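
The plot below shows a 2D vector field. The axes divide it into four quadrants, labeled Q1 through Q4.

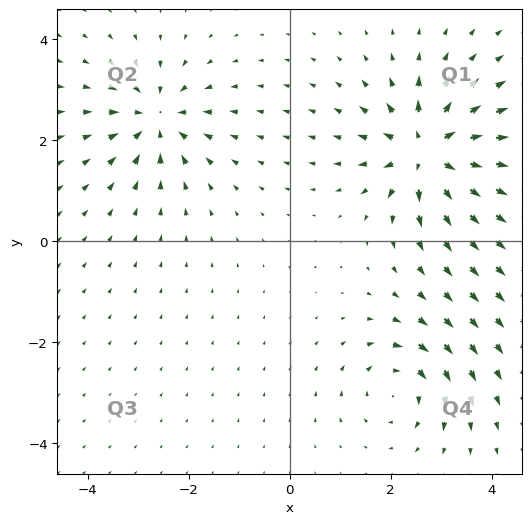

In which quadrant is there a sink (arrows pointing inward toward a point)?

Q2

The sink sits at approximately (-2.6, 2.4), which lies in quadrant Q2. The divergence there is about -5, negative as expected for a sink.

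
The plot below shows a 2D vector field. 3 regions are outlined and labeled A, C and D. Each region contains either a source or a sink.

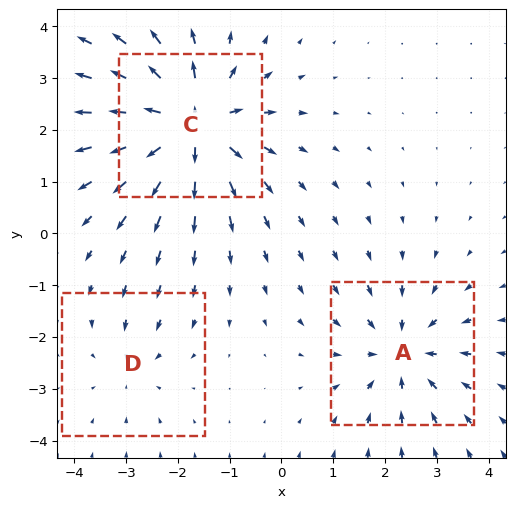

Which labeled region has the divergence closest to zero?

D

Divergence at each region's feature centre — A: about -3, C: about +5, D: about -2. Region D is closest to zero.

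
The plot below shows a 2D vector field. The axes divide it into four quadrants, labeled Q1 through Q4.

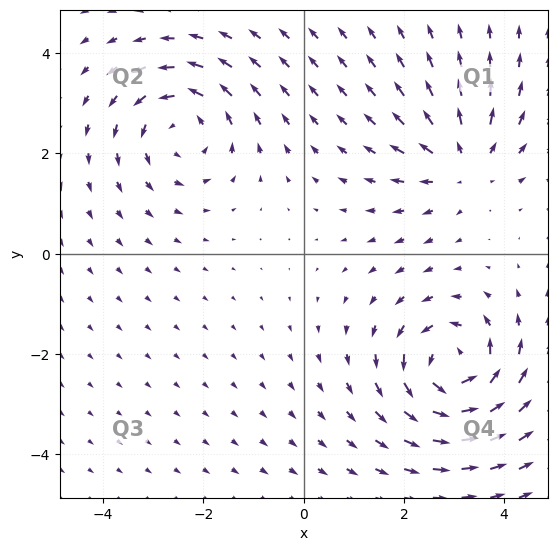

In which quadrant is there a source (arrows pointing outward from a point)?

The source sits at approximately (3.2, 1.8), which lies in quadrant Q1. The divergence there is about +3, positive as expected for a source.

Q1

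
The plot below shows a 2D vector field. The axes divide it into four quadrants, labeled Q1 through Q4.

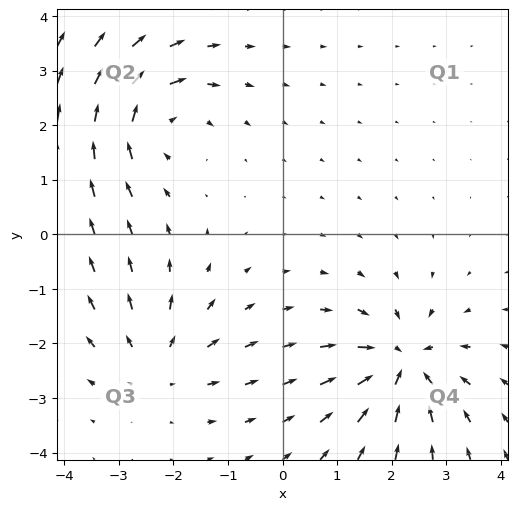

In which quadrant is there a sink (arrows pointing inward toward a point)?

The sink sits at approximately (2.2, -2.4), which lies in quadrant Q4. The divergence there is about -5, negative as expected for a sink.

Q4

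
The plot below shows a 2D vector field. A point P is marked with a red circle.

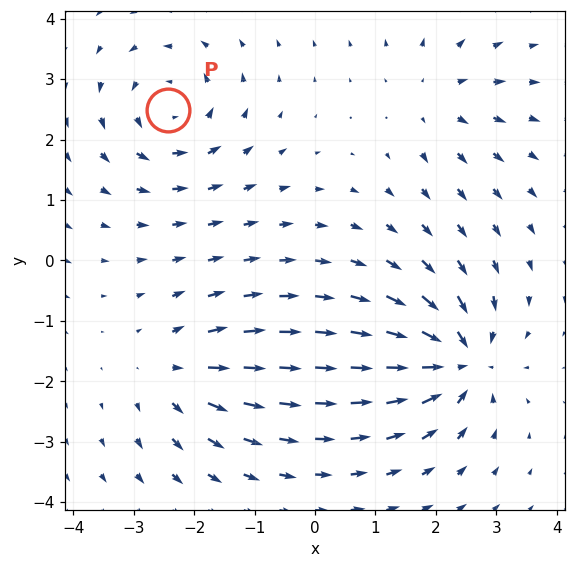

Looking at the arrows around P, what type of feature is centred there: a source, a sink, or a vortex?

At P (-2.4, 2.5) the arrows circulate counterclockwise. Divergence ≈0, curl about +4 — near-zero divergence with nonzero curl is a vortex.

vortex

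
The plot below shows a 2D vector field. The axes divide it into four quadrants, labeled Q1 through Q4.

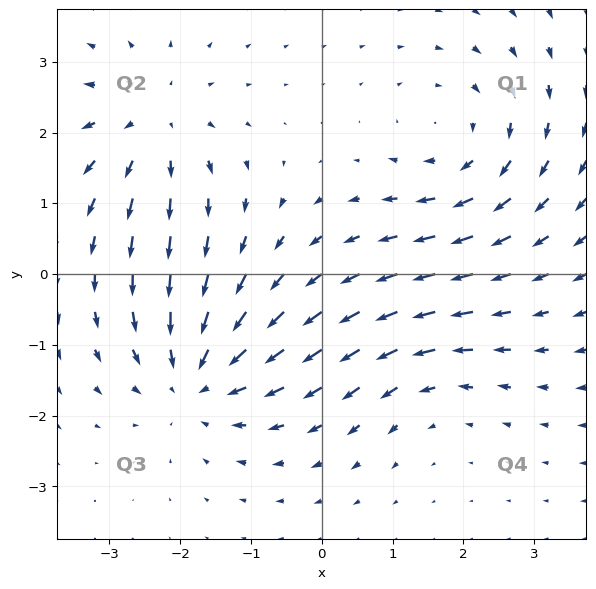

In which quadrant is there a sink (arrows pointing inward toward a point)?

Q3

The sink sits at approximately (-1.8, -1.4), which lies in quadrant Q3. The divergence there is about -4, negative as expected for a sink.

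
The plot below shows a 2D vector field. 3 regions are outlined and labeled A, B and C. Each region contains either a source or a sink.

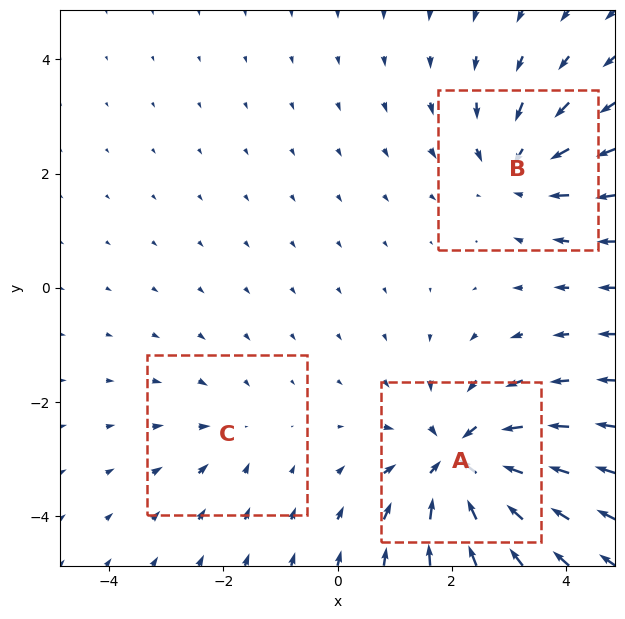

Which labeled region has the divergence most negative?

A

Divergence at each region's feature centre — A: about -6, B: about -4, C: about -2. Region A is most negative.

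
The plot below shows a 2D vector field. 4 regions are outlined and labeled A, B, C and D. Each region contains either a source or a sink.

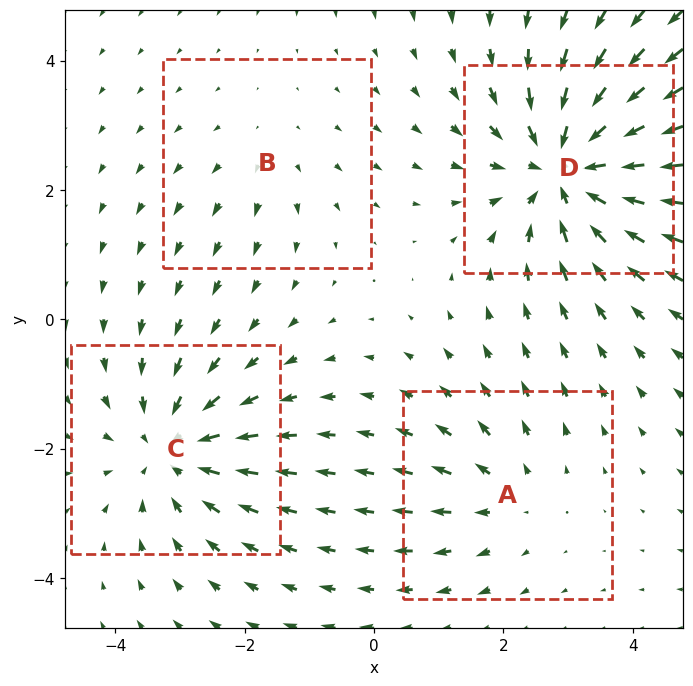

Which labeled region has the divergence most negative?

Divergence at each region's feature centre — A: about +3, B: about +2, C: about -5, D: about -6. Region D is most negative.

D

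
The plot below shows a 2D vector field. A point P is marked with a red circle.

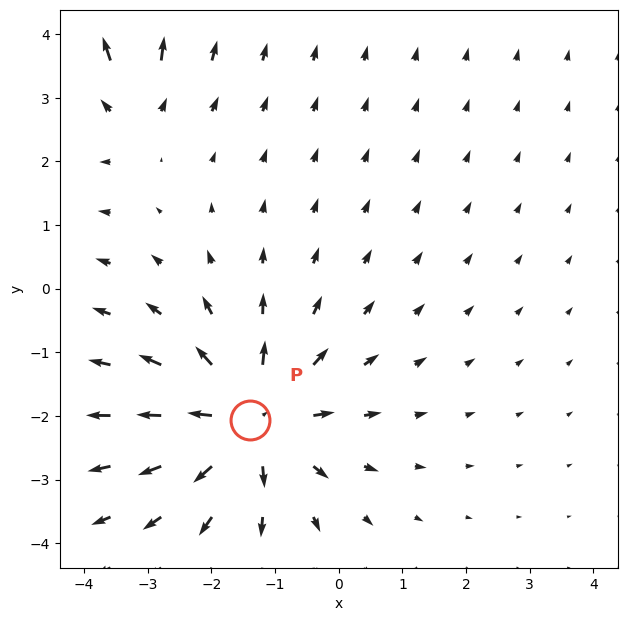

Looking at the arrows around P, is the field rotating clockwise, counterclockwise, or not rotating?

not rotating

Near P at (-1.4, -2.1) the arrows show no circulation. The curl there is ≈0.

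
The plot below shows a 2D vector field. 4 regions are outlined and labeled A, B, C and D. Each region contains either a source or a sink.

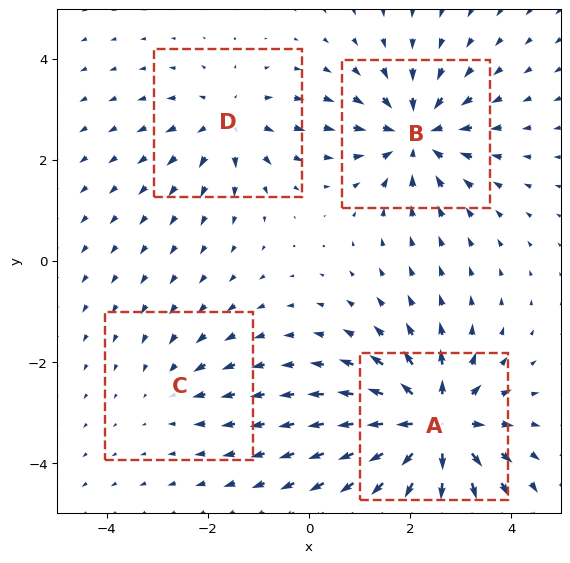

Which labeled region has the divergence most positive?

Divergence at each region's feature centre — A: about +8, B: about -6, C: about -2, D: about +4. Region A is most positive.

A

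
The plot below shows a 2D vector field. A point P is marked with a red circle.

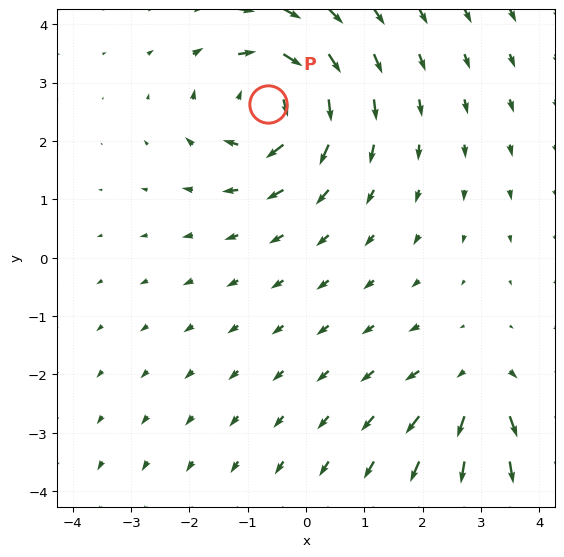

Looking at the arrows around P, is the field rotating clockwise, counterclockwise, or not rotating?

Near P at (-0.6, 2.6) the arrows circulate clockwise. The curl (z-component) there is about -5; negative curl means clockwise rotation.

clockwise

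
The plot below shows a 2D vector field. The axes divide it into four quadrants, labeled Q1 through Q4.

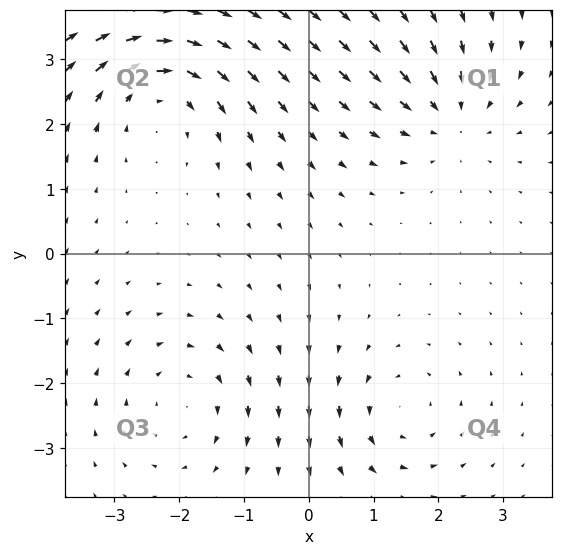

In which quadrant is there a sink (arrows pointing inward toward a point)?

Q1

The sink sits at approximately (2.2, 2.1), which lies in quadrant Q1. The divergence there is about -4, negative as expected for a sink.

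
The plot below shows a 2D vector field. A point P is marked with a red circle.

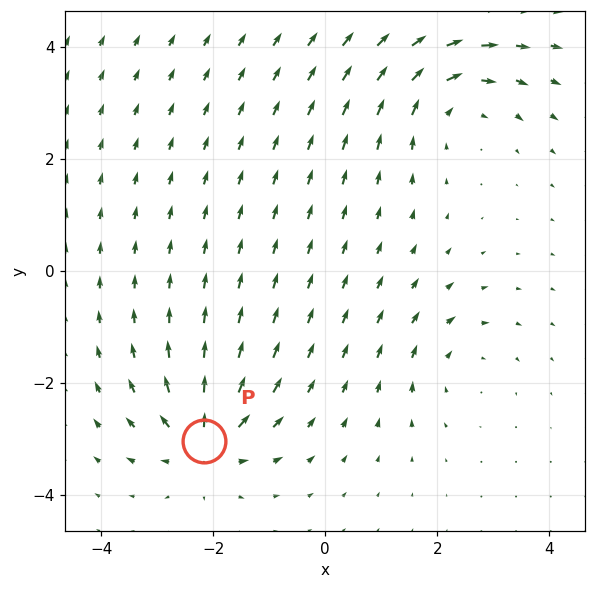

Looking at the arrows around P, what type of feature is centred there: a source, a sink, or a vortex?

source

At P (-2.2, -3.0) the arrows spread outward. Divergence about +6, curl ≈0 — positive divergence with near-zero curl is a source.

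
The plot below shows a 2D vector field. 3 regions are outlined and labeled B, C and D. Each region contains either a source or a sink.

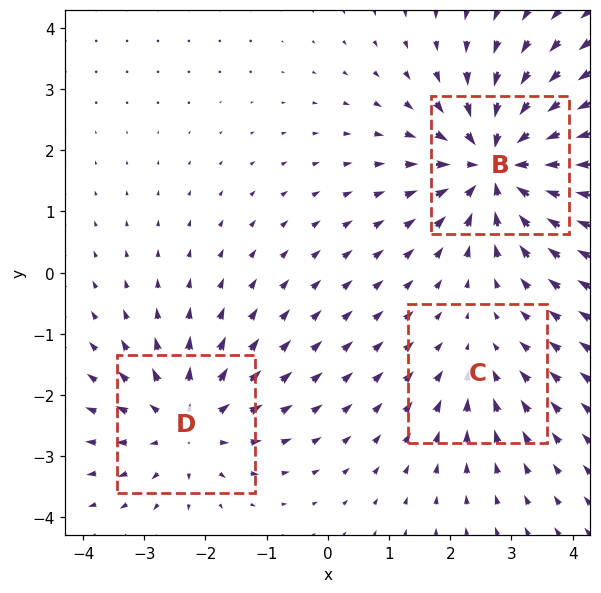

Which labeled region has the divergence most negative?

B

Divergence at each region's feature centre — B: about -5, C: about -2, D: about +3. Region B is most negative.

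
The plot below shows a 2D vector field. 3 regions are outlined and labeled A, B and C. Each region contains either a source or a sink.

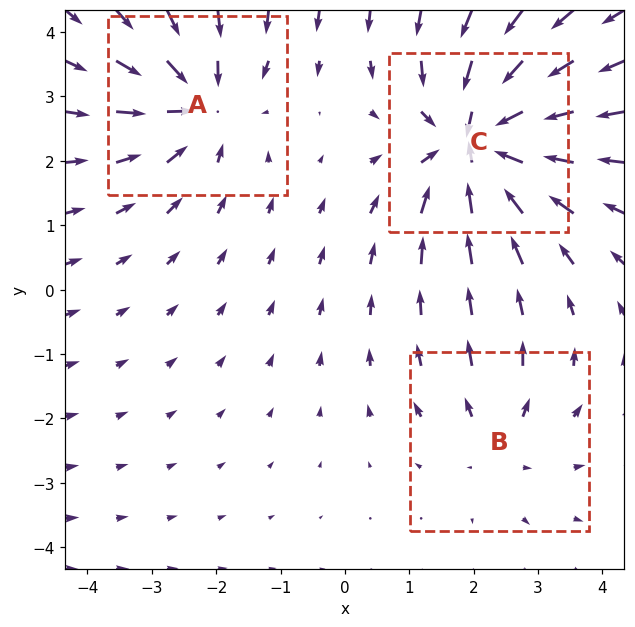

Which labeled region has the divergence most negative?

C

Divergence at each region's feature centre — A: about -4, B: about +2, C: about -5. Region C is most negative.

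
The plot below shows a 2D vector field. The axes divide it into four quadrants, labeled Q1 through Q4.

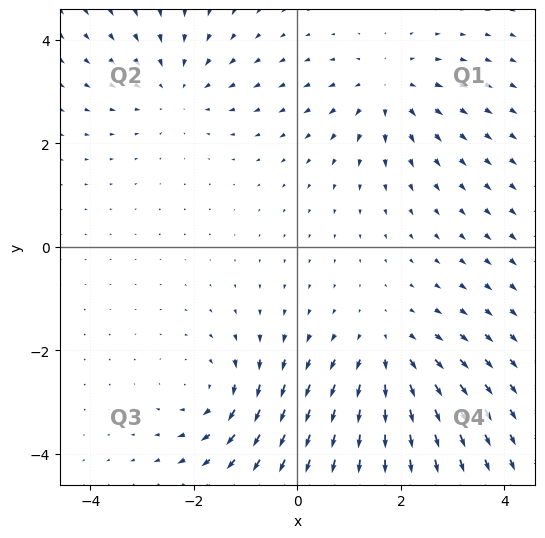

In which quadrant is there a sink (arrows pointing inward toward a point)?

The sink sits at approximately (-2.4, 3.1), which lies in quadrant Q2. The divergence there is about -2, negative as expected for a sink.

Q2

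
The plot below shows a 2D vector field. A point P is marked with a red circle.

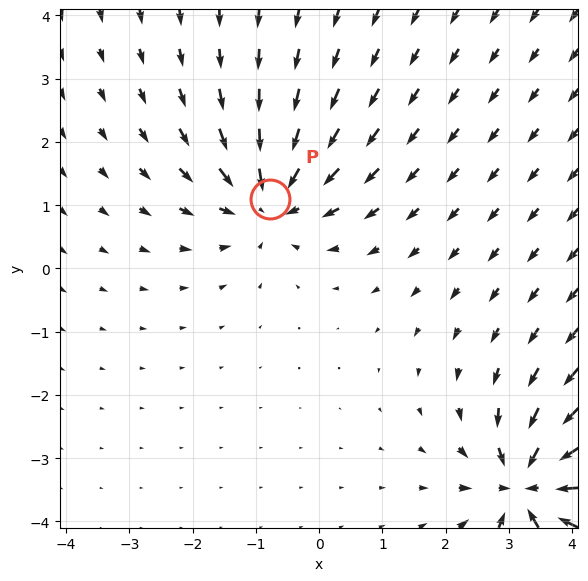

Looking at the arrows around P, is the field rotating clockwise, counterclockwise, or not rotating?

Near P at (-0.8, 1.1) the arrows show no circulation. The curl there is ≈0.

not rotating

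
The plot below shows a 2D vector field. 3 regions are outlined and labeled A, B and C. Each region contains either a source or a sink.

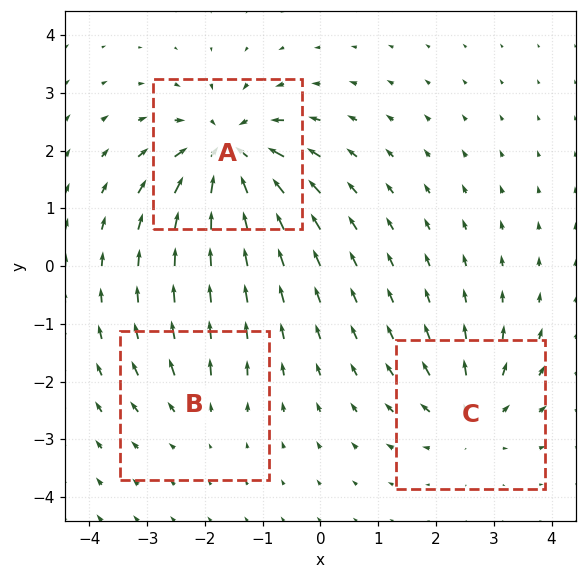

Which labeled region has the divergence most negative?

Divergence at each region's feature centre — A: about -6, B: about +2, C: about +4. Region A is most negative.

A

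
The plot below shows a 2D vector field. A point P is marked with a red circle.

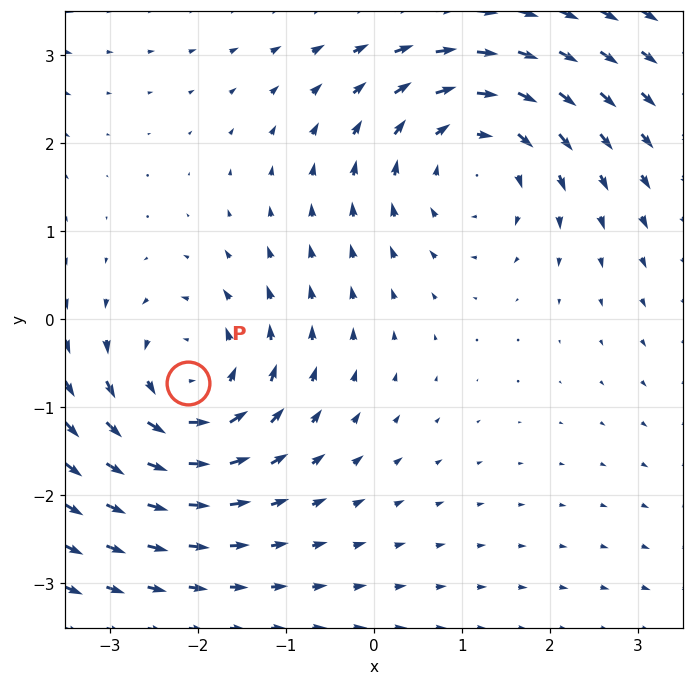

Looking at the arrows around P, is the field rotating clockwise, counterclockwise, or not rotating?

counterclockwise

Near P at (-2.1, -0.7) the arrows circulate counterclockwise. The curl (z-component) there is about +3; positive curl means counterclockwise rotation.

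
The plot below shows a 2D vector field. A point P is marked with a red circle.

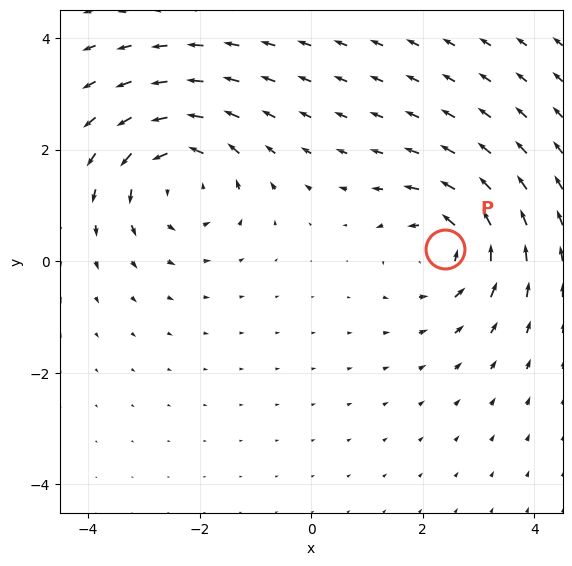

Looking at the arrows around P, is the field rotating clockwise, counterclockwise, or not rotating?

counterclockwise

Near P at (2.4, 0.2) the arrows circulate counterclockwise. The curl (z-component) there is about +5; positive curl means counterclockwise rotation.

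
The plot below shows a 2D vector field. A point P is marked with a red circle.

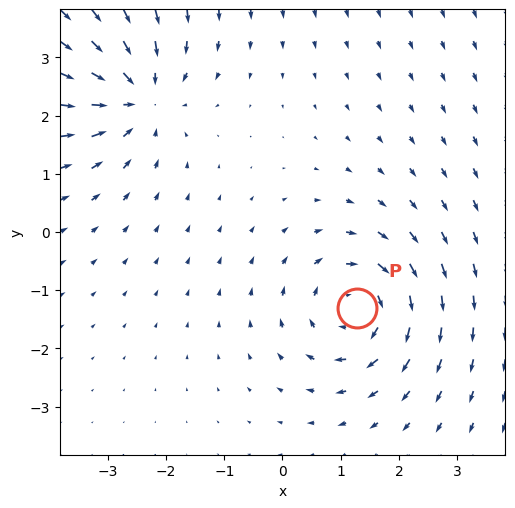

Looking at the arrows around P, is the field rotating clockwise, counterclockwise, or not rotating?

clockwise

Near P at (1.3, -1.3) the arrows circulate clockwise. The curl (z-component) there is about -4; negative curl means clockwise rotation.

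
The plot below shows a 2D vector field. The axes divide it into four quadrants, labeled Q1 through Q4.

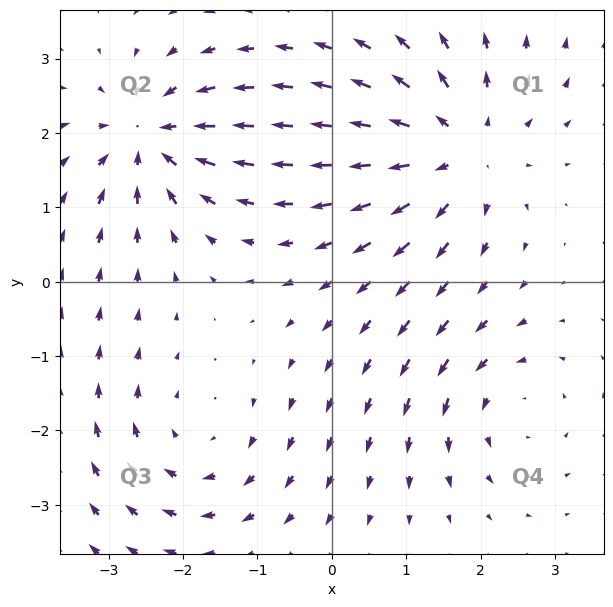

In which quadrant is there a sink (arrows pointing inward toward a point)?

The sink sits at approximately (-2.4, 1.9), which lies in quadrant Q2. The divergence there is about -5, negative as expected for a sink.

Q2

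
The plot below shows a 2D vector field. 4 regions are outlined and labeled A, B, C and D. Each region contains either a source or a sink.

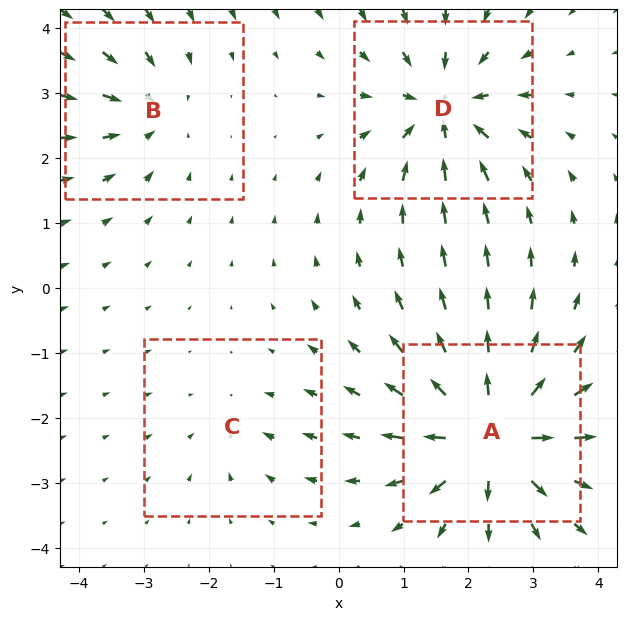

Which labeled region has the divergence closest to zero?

Divergence at each region's feature centre — A: about +9, B: about -4, C: about -2, D: about -6. Region C is closest to zero.

C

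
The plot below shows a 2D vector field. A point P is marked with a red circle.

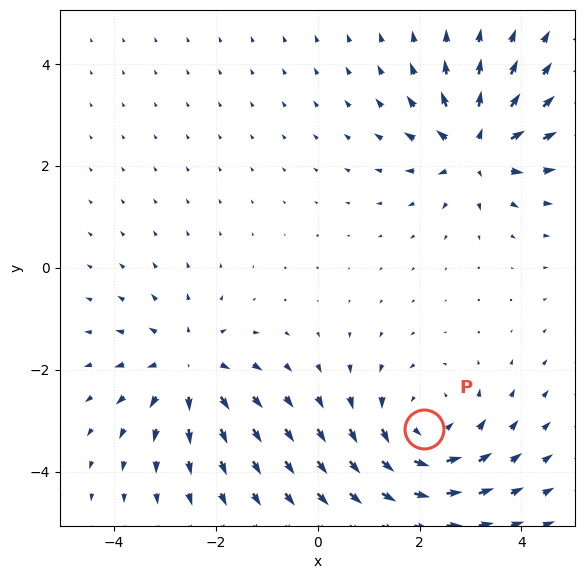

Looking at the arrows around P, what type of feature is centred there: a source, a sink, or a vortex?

vortex

At P (2.1, -3.2) the arrows circulate counterclockwise. Divergence ≈0, curl about +4 — near-zero divergence with nonzero curl is a vortex.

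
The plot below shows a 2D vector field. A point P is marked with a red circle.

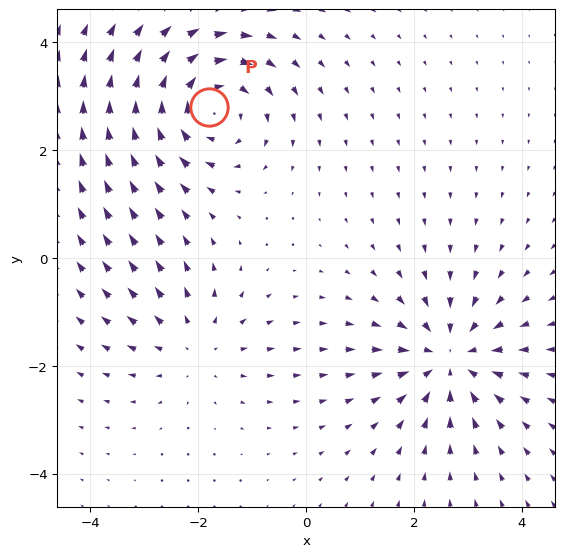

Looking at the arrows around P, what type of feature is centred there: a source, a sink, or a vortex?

At P (-1.8, 2.8) the arrows circulate clockwise. Divergence ≈0, curl about -4 — near-zero divergence with nonzero curl is a vortex.

vortex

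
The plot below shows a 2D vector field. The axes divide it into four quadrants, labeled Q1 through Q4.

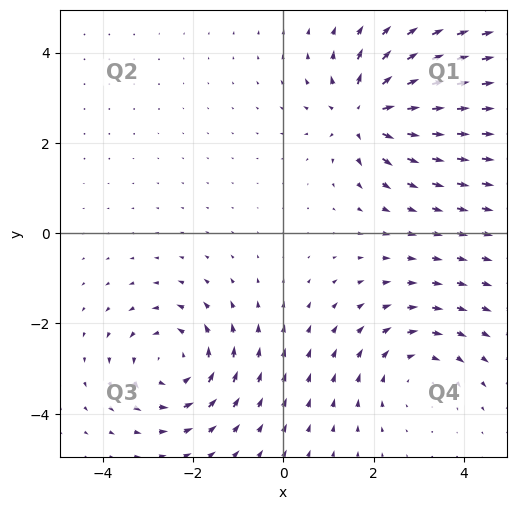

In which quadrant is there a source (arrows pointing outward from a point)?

The source sits at approximately (1.8, 2.7), which lies in quadrant Q1. The divergence there is about +6, positive as expected for a source.

Q1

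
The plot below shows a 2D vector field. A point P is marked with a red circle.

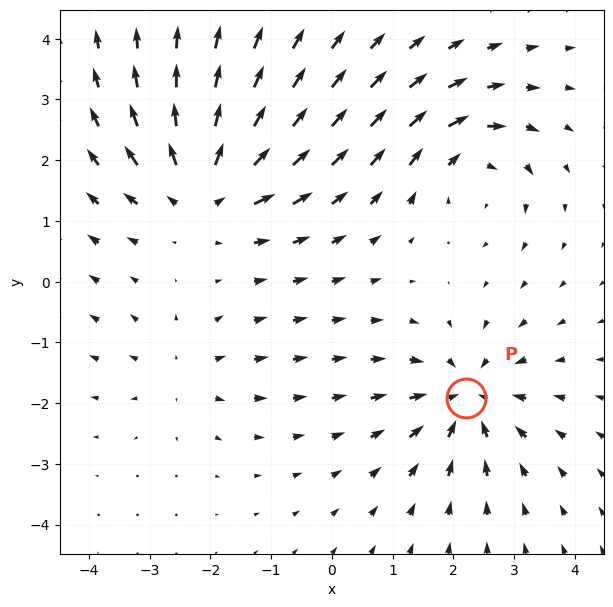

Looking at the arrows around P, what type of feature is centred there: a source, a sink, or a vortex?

At P (2.2, -1.9) the arrows converge inward. Divergence about -5, curl ≈0 — negative divergence with near-zero curl is a sink.

sink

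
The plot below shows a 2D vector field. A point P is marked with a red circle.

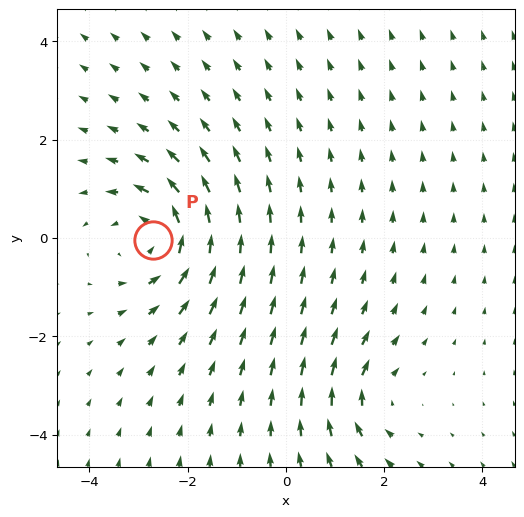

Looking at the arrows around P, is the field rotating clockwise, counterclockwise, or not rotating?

Near P at (-2.7, -0.0) the arrows circulate counterclockwise. The curl (z-component) there is about +4; positive curl means counterclockwise rotation.

counterclockwise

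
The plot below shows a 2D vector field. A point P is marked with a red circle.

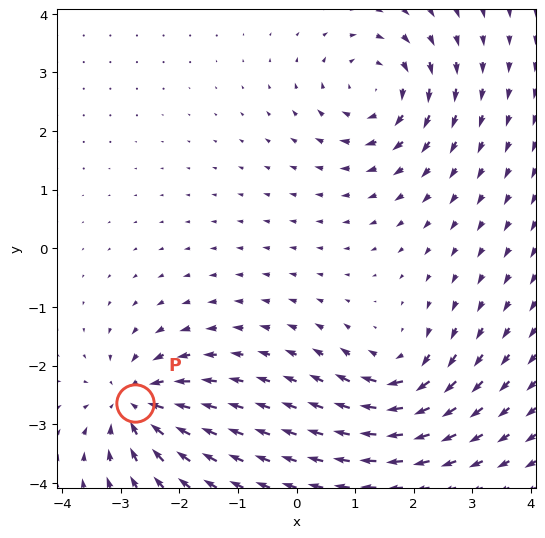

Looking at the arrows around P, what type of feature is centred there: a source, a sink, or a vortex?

sink

At P (-2.8, -2.6) the arrows converge inward. Divergence about -7, curl ≈0 — negative divergence with near-zero curl is a sink.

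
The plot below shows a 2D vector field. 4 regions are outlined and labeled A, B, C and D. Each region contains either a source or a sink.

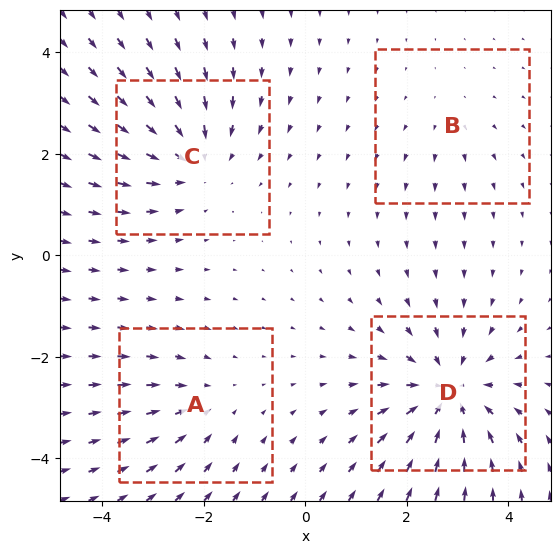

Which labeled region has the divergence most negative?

D

Divergence at each region's feature centre — A: about -3, B: about +2, C: about -5, D: about -6. Region D is most negative.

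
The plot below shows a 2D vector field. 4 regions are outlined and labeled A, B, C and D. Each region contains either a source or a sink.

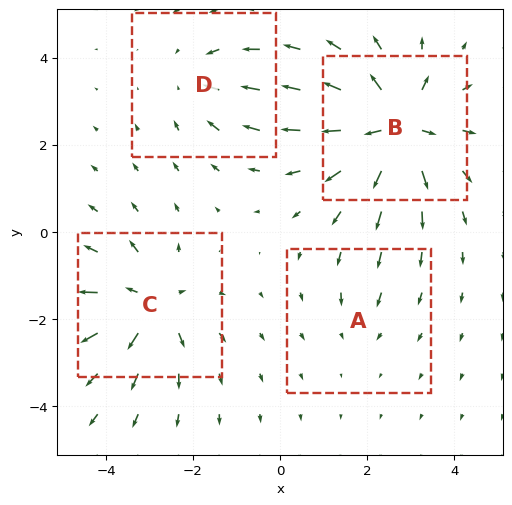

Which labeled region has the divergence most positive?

B

Divergence at each region's feature centre — A: about -2, B: about +8, C: about +6, D: about -3. Region B is most positive.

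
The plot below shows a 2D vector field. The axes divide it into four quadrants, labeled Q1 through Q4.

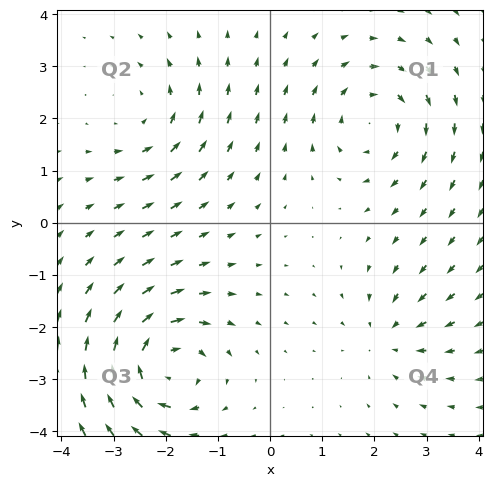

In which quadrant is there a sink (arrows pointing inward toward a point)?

The sink sits at approximately (2.3, -2.2), which lies in quadrant Q4. The divergence there is about -3, negative as expected for a sink.

Q4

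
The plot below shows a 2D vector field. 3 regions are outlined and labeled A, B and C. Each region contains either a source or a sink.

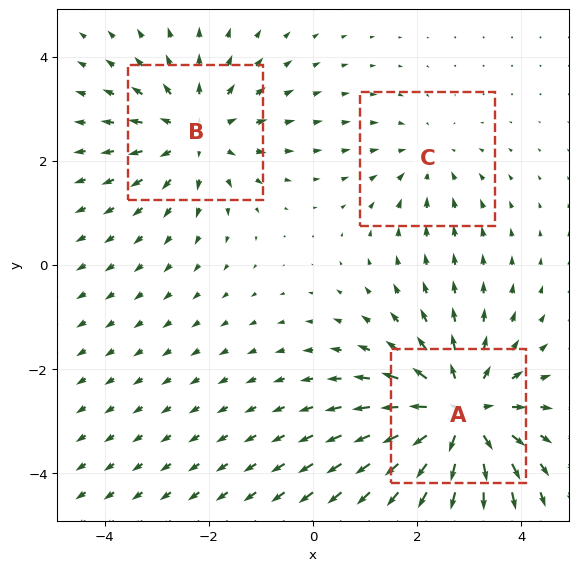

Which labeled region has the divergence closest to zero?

C

Divergence at each region's feature centre — A: about +5, B: about +3, C: about -2. Region C is closest to zero.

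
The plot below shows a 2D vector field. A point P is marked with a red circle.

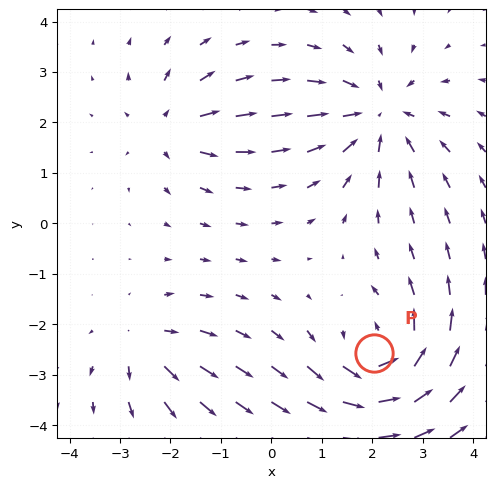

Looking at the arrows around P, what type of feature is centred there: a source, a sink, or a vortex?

At P (2.0, -2.6) the arrows circulate counterclockwise. Divergence ≈0, curl about +5 — near-zero divergence with nonzero curl is a vortex.

vortex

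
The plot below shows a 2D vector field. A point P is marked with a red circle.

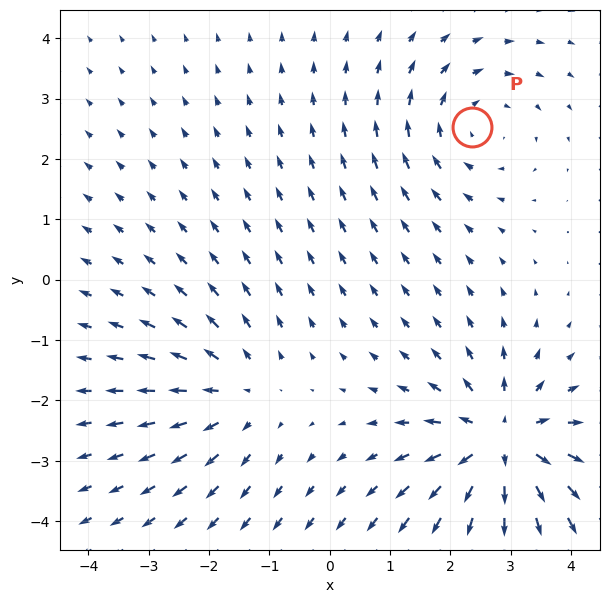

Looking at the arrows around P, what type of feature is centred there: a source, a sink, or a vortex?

At P (2.4, 2.5) the arrows circulate clockwise. Divergence ≈0, curl about -3 — near-zero divergence with nonzero curl is a vortex.

vortex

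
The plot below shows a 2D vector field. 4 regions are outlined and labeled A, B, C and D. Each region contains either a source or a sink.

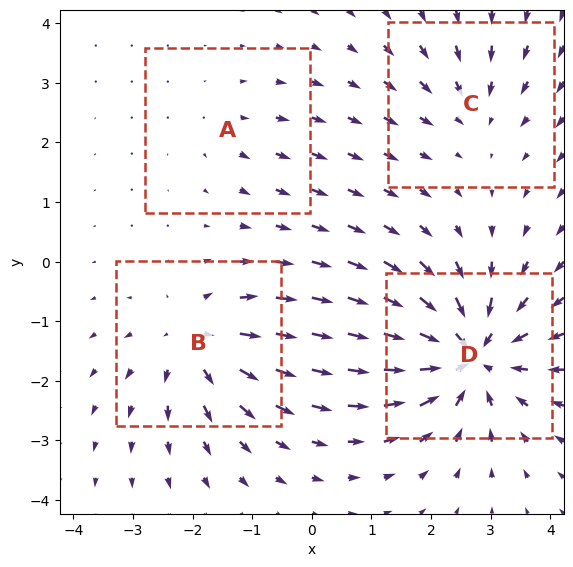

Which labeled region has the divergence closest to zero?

Divergence at each region's feature centre — A: about +2, B: about +5, C: about -3, D: about -8. Region A is closest to zero.

A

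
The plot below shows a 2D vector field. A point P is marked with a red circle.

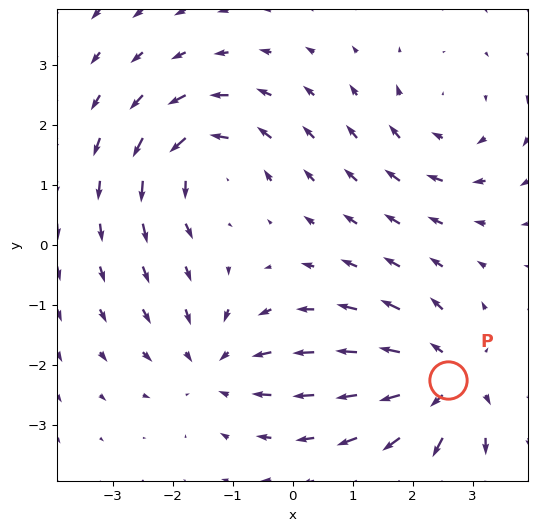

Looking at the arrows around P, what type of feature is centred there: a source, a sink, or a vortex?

source

At P (2.6, -2.2) the arrows spread outward. Divergence about +5, curl ≈0 — positive divergence with near-zero curl is a source.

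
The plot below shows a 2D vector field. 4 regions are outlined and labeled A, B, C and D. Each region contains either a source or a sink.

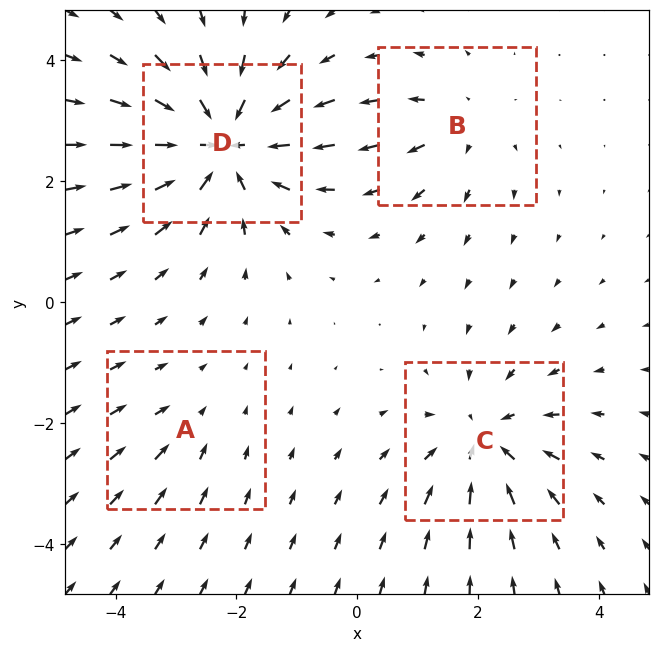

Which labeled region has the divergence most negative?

D

Divergence at each region's feature centre — A: about -2, B: about +3, C: about -5, D: about -7. Region D is most negative.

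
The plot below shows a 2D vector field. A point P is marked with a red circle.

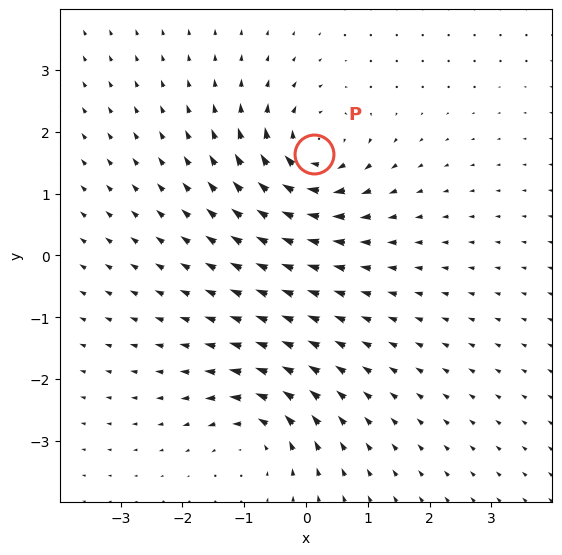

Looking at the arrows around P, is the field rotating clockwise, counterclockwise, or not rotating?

clockwise

Near P at (0.1, 1.6) the arrows circulate clockwise. The curl (z-component) there is about -6; negative curl means clockwise rotation.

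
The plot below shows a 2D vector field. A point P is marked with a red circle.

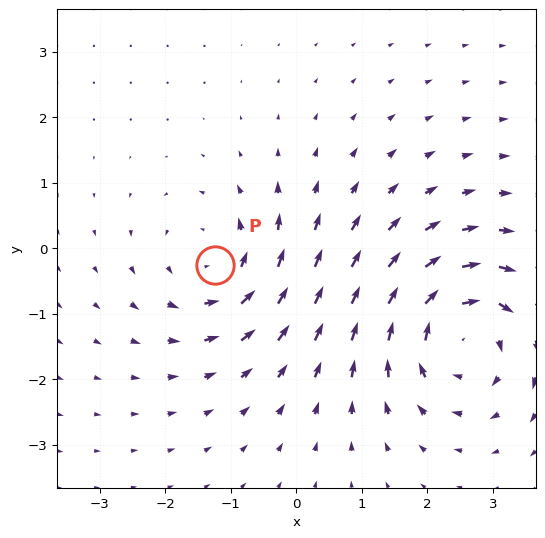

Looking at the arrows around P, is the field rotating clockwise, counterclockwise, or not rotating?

counterclockwise

Near P at (-1.2, -0.3) the arrows circulate counterclockwise. The curl (z-component) there is about +3; positive curl means counterclockwise rotation.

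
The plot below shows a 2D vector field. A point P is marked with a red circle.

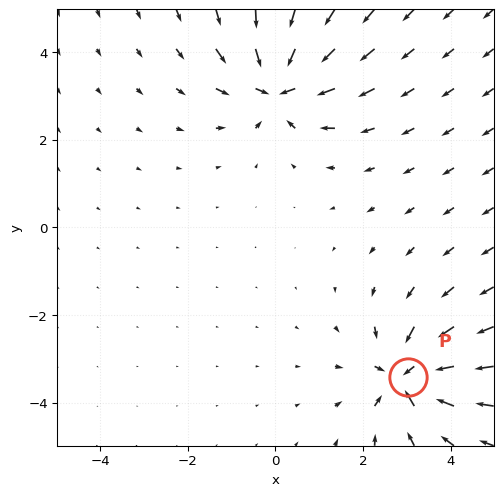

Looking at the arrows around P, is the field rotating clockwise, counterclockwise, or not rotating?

not rotating

Near P at (3.0, -3.4) the arrows show no circulation. The curl there is ≈0.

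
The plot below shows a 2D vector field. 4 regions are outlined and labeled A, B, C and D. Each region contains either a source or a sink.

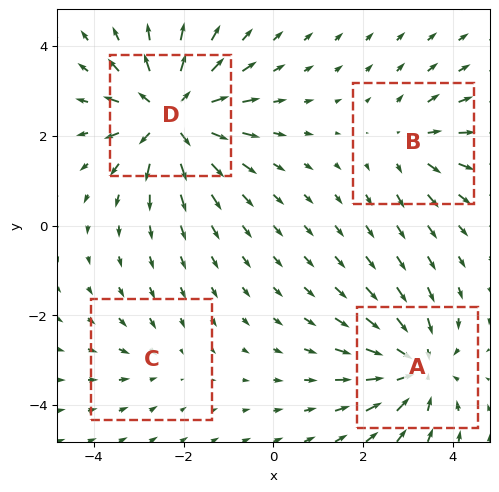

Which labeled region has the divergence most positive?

D

Divergence at each region's feature centre — A: about -5, B: about +3, C: about -2, D: about +7. Region D is most positive.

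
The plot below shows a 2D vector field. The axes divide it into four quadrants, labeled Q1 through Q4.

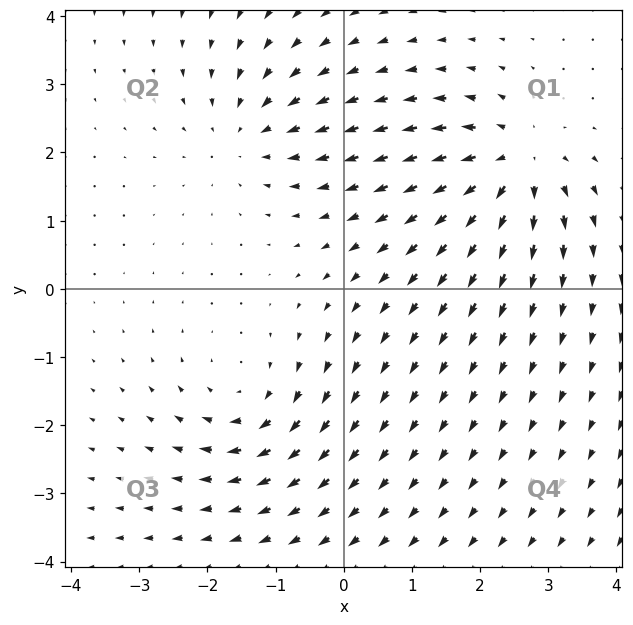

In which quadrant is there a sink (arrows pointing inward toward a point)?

Q2

The sink sits at approximately (-1.4, 2.3), which lies in quadrant Q2. The divergence there is about -3, negative as expected for a sink.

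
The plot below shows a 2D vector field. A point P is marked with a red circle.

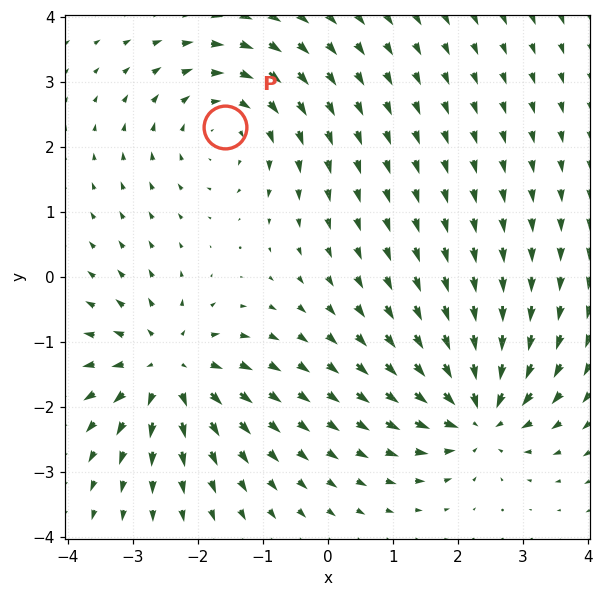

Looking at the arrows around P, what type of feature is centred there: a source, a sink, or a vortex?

At P (-1.6, 2.3) the arrows circulate clockwise. Divergence ≈0, curl about -4 — near-zero divergence with nonzero curl is a vortex.

vortex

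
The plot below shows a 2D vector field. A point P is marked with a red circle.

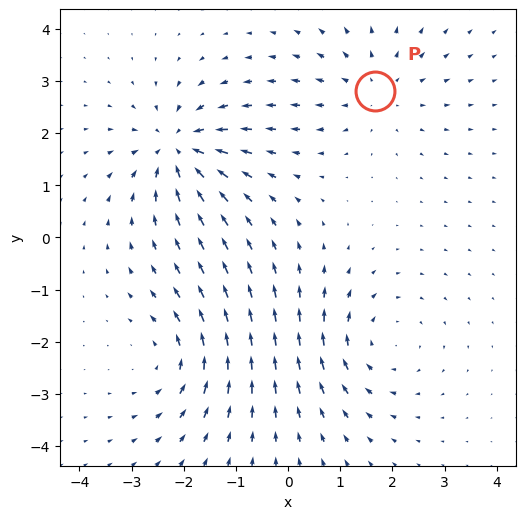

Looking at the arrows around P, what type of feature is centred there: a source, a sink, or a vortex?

At P (1.7, 2.8) the arrows spread outward. Divergence about +3, curl ≈0 — positive divergence with near-zero curl is a source.

source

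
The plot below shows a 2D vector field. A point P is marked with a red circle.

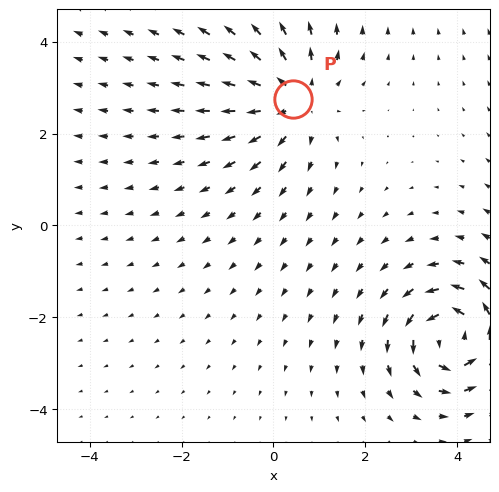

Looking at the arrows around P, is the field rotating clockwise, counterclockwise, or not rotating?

not rotating

Near P at (0.4, 2.7) the arrows show no circulation. The curl there is ≈0.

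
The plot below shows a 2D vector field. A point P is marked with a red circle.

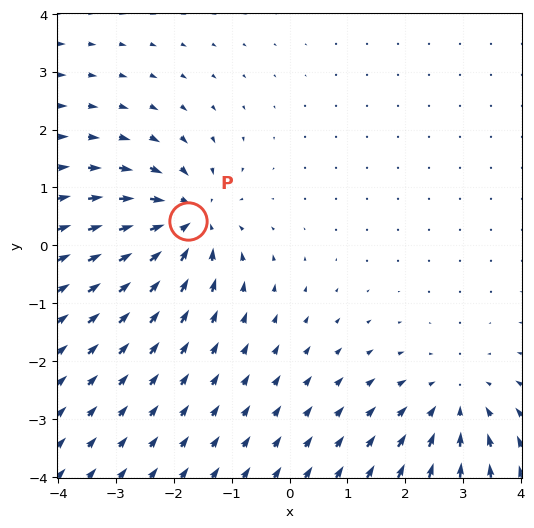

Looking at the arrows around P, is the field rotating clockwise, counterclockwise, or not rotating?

Near P at (-1.8, 0.4) the arrows show no circulation. The curl there is ≈0.

not rotating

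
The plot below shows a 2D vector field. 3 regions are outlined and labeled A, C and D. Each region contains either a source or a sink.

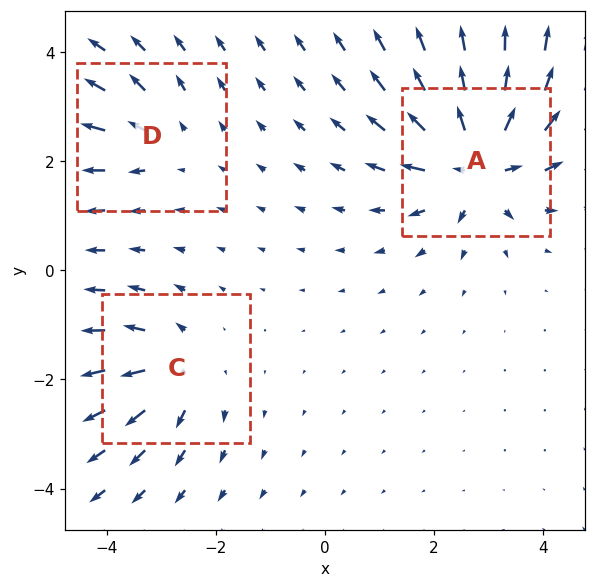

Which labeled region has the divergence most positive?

Divergence at each region's feature centre — A: about +7, C: about +4, D: about +3. Region A is most positive.

A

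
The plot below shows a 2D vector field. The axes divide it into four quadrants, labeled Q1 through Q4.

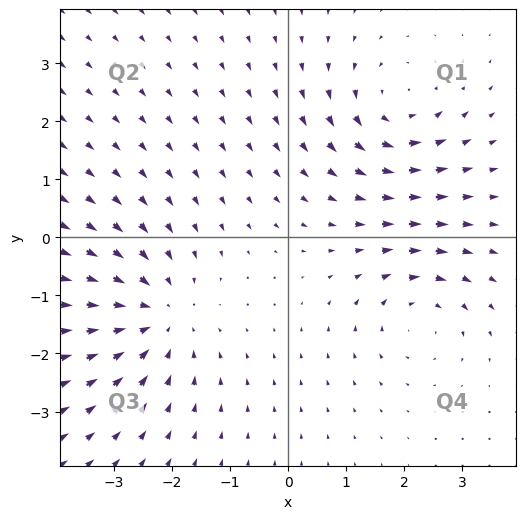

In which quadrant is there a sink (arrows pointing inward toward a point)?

The sink sits at approximately (-2.3, -1.4), which lies in quadrant Q3. The divergence there is about -4, negative as expected for a sink.

Q3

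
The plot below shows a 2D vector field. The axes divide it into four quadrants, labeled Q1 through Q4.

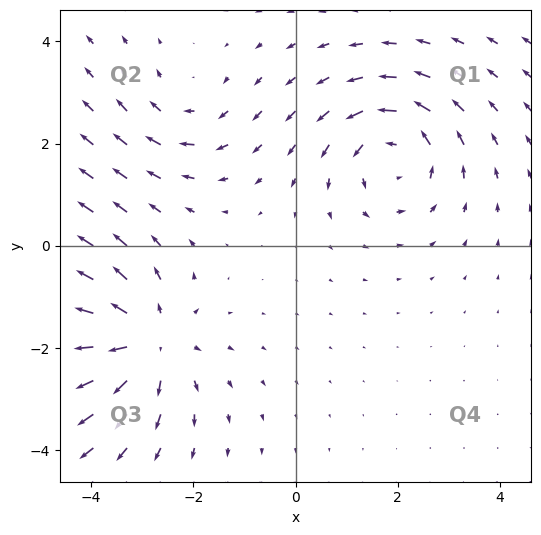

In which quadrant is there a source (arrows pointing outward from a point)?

Q3

The source sits at approximately (-2.9, -1.9), which lies in quadrant Q3. The divergence there is about +4, positive as expected for a source.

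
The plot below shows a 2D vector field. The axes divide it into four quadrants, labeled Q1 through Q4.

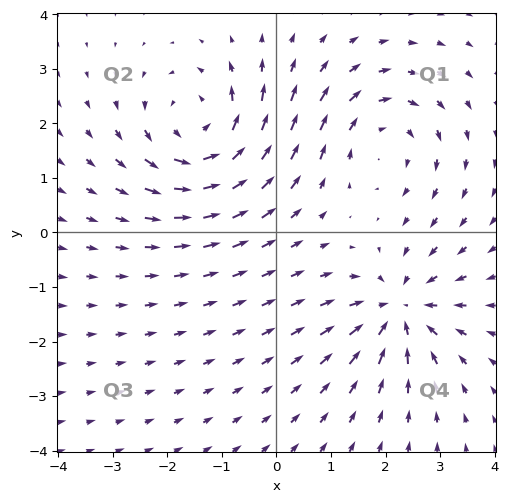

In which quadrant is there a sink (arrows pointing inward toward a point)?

The sink sits at approximately (2.3, -1.4), which lies in quadrant Q4. The divergence there is about -5, negative as expected for a sink.

Q4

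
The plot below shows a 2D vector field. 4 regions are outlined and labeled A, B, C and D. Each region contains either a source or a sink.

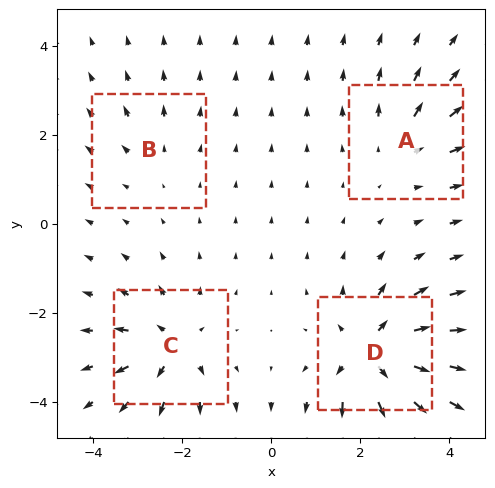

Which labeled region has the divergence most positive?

Divergence at each region's feature centre — A: about +4, B: about +2, C: about +6, D: about +8. Region D is most positive.

D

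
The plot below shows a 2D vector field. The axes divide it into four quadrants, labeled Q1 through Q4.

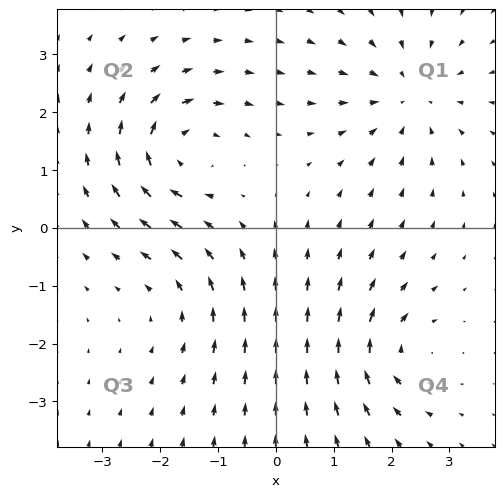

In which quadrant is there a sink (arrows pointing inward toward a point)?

The sink sits at approximately (2.3, 2.3), which lies in quadrant Q1. The divergence there is about -3, negative as expected for a sink.

Q1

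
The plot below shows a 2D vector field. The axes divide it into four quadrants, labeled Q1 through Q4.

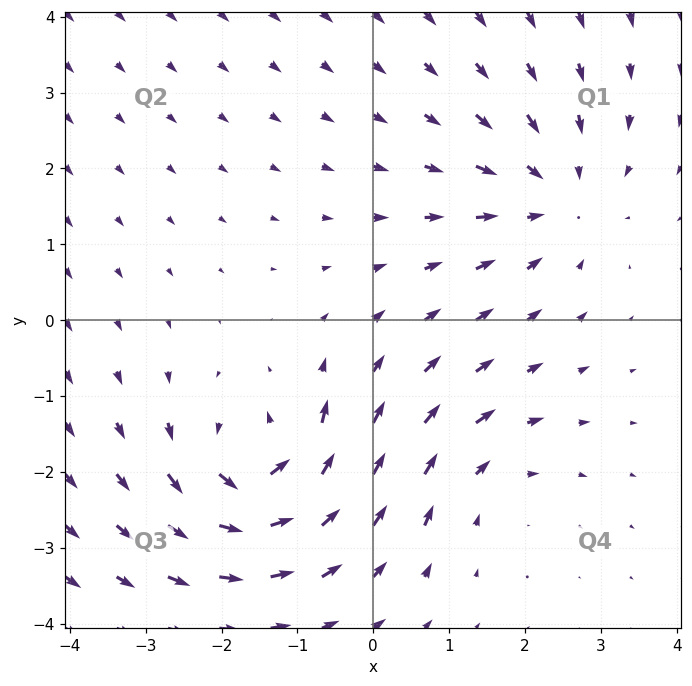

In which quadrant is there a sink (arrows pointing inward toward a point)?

Q1

The sink sits at approximately (2.4, 1.6), which lies in quadrant Q1. The divergence there is about -3, negative as expected for a sink.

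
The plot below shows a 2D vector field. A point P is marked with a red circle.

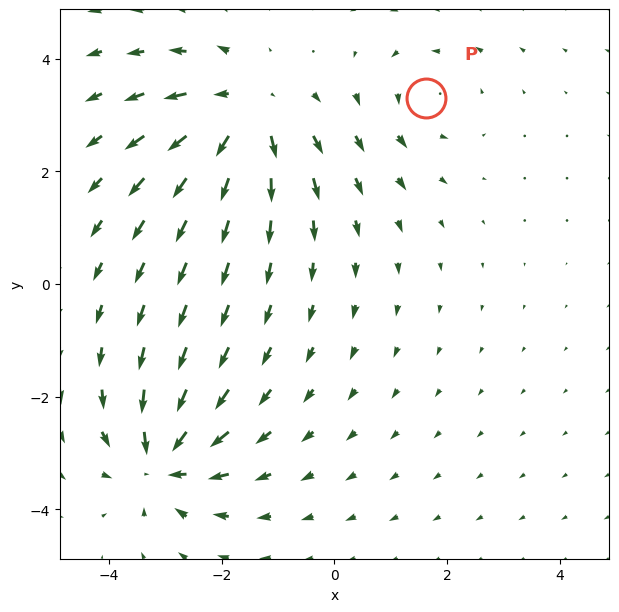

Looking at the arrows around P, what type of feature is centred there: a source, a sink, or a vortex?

vortex

At P (1.6, 3.3) the arrows circulate counterclockwise. Divergence ≈0, curl about +3 — near-zero divergence with nonzero curl is a vortex.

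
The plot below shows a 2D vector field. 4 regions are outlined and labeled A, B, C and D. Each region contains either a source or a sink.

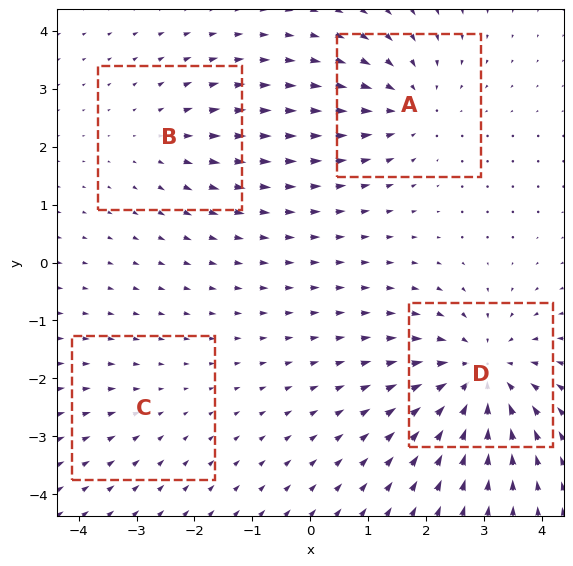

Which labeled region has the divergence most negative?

D

Divergence at each region's feature centre — A: about -4, B: about +3, C: about -2, D: about -7. Region D is most negative.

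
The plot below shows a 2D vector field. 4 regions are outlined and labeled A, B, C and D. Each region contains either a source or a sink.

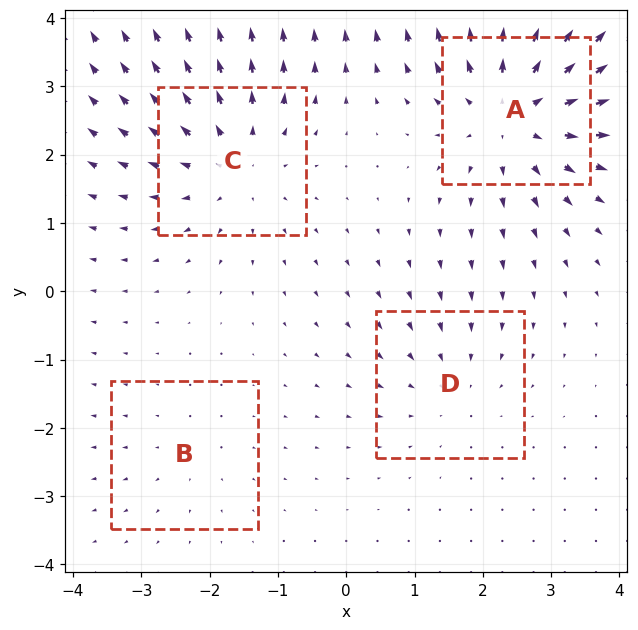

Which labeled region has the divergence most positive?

Divergence at each region's feature centre — A: about +6, B: about +2, C: about +5, D: about -3. Region A is most positive.

A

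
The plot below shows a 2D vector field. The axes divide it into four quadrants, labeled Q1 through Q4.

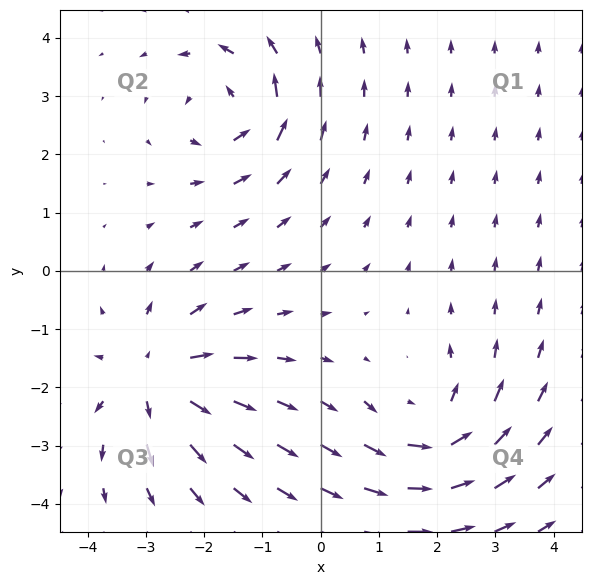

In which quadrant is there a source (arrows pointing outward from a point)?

Q3

The source sits at approximately (-2.9, -1.8), which lies in quadrant Q3. The divergence there is about +5, positive as expected for a source.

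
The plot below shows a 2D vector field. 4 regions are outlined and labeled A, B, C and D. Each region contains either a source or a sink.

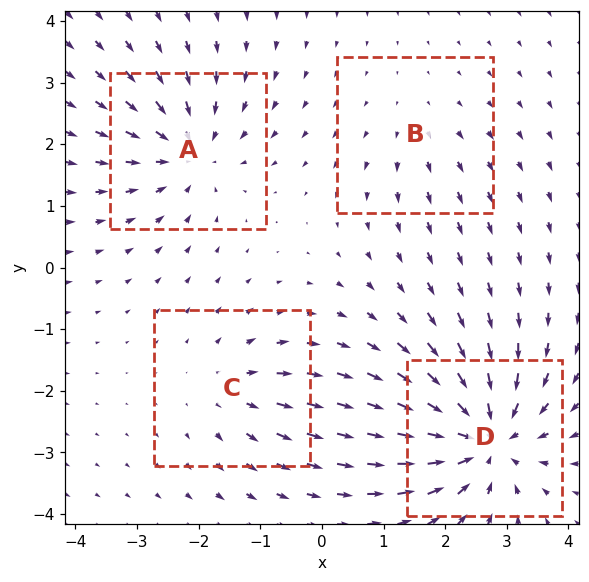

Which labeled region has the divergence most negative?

D

Divergence at each region's feature centre — A: about -5, B: about +2, C: about +3, D: about -8. Region D is most negative.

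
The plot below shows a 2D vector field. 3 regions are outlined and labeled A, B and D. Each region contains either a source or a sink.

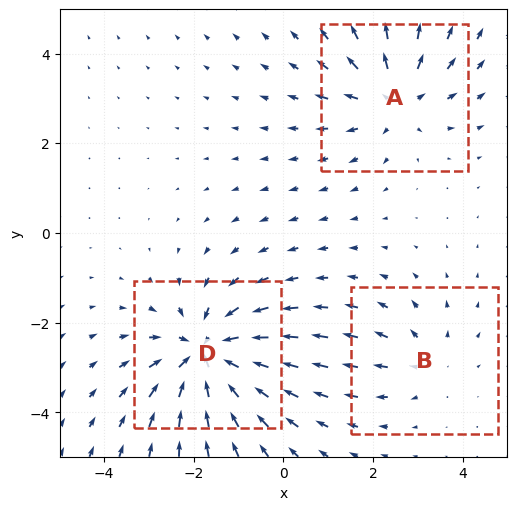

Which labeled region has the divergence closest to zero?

Divergence at each region's feature centre — A: about +3, B: about +2, D: about -5. Region B is closest to zero.

B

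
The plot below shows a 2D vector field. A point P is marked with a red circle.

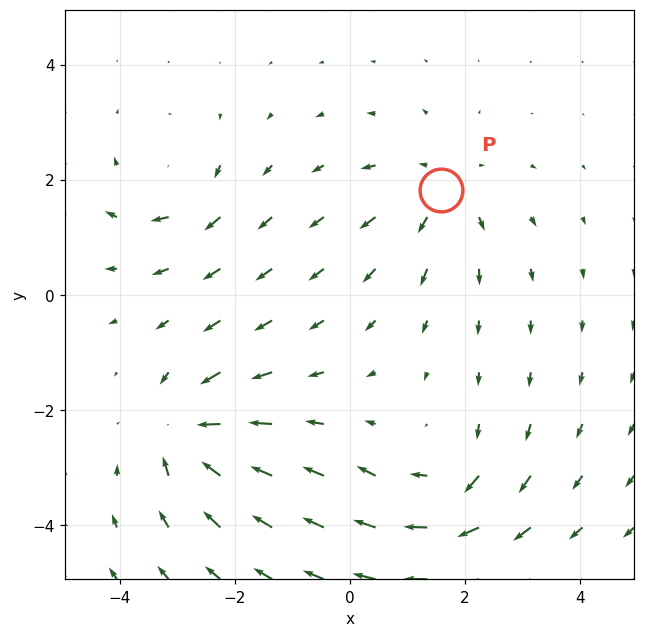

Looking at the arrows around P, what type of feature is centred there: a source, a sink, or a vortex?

source

At P (1.6, 1.8) the arrows spread outward. Divergence about +4, curl ≈0 — positive divergence with near-zero curl is a source.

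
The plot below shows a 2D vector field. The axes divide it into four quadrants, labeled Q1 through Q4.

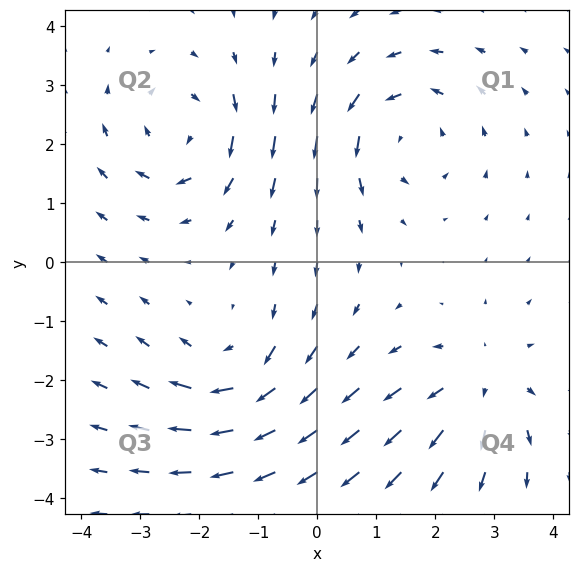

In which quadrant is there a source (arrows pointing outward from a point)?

Q4

The source sits at approximately (2.8, -2.1), which lies in quadrant Q4. The divergence there is about +4, positive as expected for a source.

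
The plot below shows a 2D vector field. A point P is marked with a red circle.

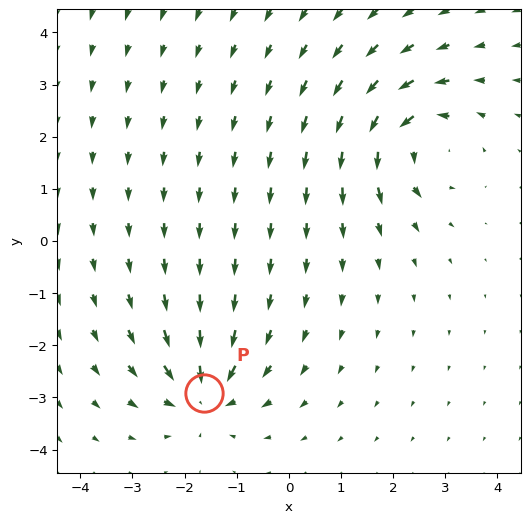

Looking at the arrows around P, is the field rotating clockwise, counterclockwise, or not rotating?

not rotating

Near P at (-1.6, -2.9) the arrows show no circulation. The curl there is ≈0.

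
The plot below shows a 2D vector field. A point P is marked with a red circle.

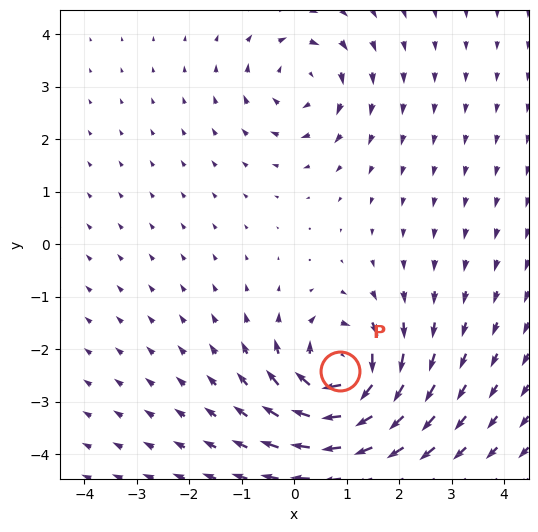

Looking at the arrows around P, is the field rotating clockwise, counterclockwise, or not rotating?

clockwise

Near P at (0.9, -2.4) the arrows circulate clockwise. The curl (z-component) there is about -6; negative curl means clockwise rotation.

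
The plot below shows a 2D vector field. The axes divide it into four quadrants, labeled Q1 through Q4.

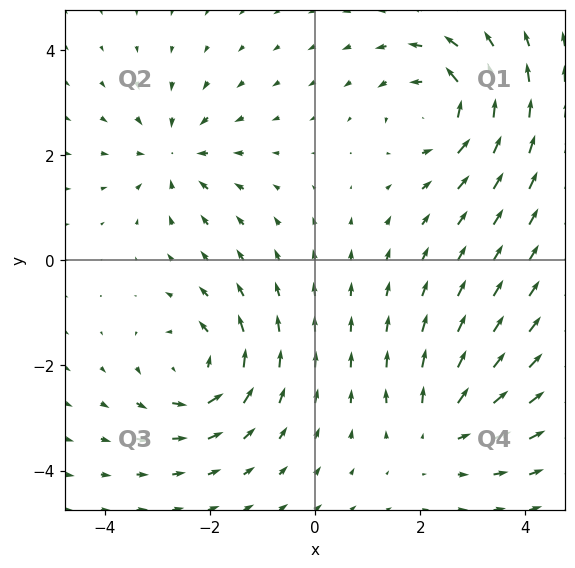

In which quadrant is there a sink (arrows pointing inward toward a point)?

Q2

The sink sits at approximately (-2.7, 2.0), which lies in quadrant Q2. The divergence there is about -4, negative as expected for a sink.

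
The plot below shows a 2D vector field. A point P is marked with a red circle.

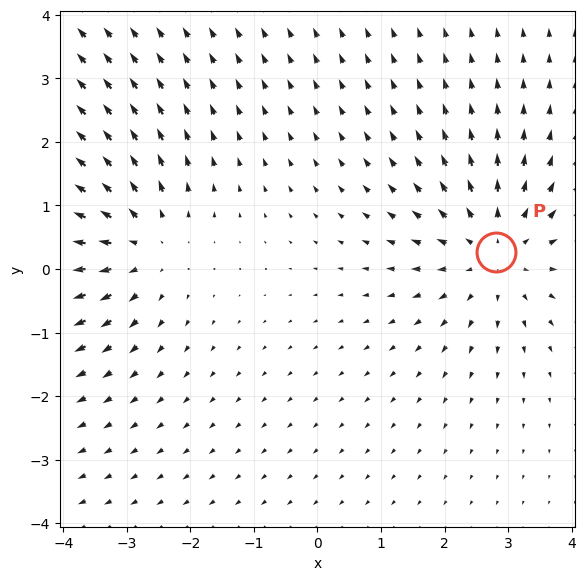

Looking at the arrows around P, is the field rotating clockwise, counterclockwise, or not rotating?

not rotating

Near P at (2.8, 0.3) the arrows show no circulation. The curl there is ≈0.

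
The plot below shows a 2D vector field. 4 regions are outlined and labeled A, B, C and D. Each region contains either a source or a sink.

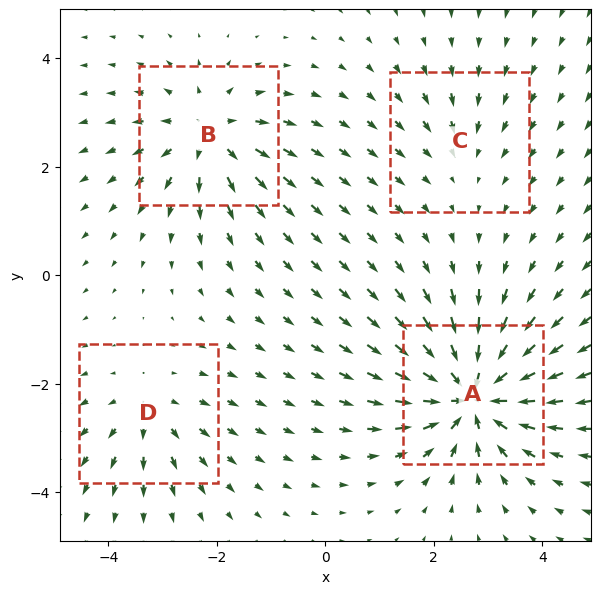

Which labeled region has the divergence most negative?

Divergence at each region's feature centre — A: about -9, B: about +6, C: about -2, D: about +4. Region A is most negative.

A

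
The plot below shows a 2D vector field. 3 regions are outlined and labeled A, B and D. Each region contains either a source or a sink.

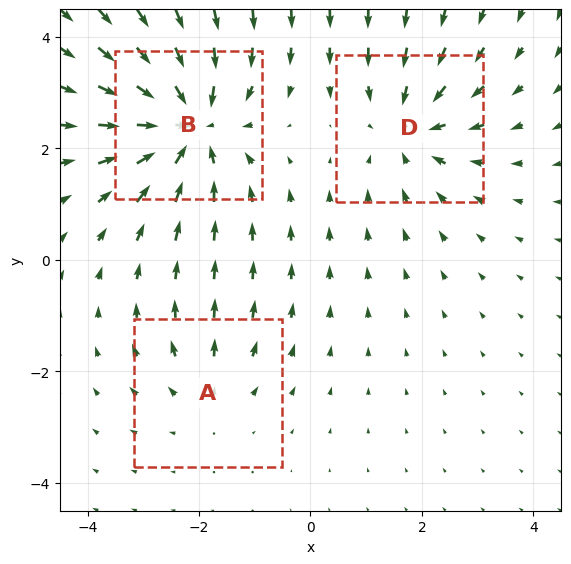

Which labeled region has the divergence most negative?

Divergence at each region's feature centre — A: about +2, B: about -5, D: about -3. Region B is most negative.

B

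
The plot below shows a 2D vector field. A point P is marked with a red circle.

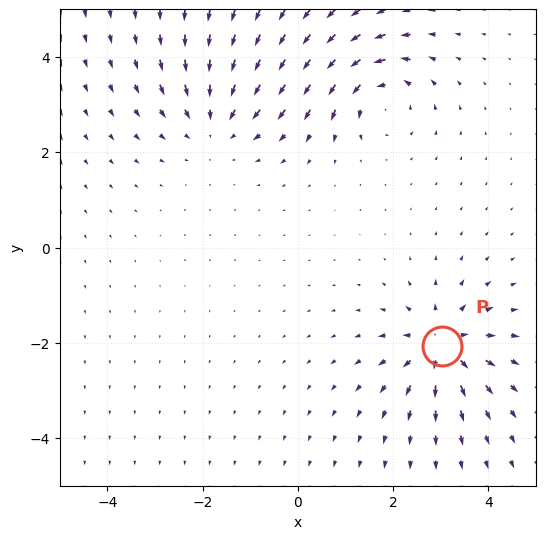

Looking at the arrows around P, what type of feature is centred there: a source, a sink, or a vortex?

source

At P (3.0, -2.1) the arrows spread outward. Divergence about +5, curl ≈0 — positive divergence with near-zero curl is a source.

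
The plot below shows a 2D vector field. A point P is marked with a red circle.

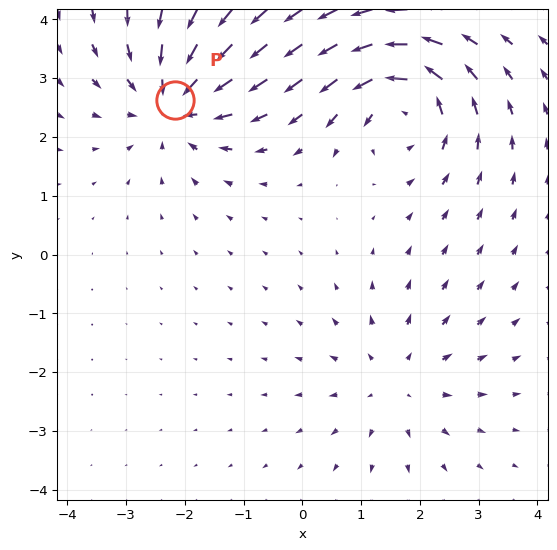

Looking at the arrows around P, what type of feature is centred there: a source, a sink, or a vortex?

At P (-2.2, 2.6) the arrows converge inward. Divergence about -5, curl ≈0 — negative divergence with near-zero curl is a sink.

sink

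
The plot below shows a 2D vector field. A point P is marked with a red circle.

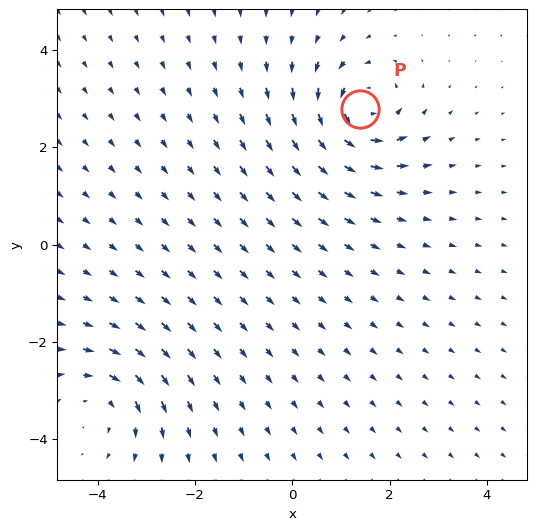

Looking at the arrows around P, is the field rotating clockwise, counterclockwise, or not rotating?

counterclockwise

Near P at (1.4, 2.8) the arrows circulate counterclockwise. The curl (z-component) there is about +6; positive curl means counterclockwise rotation.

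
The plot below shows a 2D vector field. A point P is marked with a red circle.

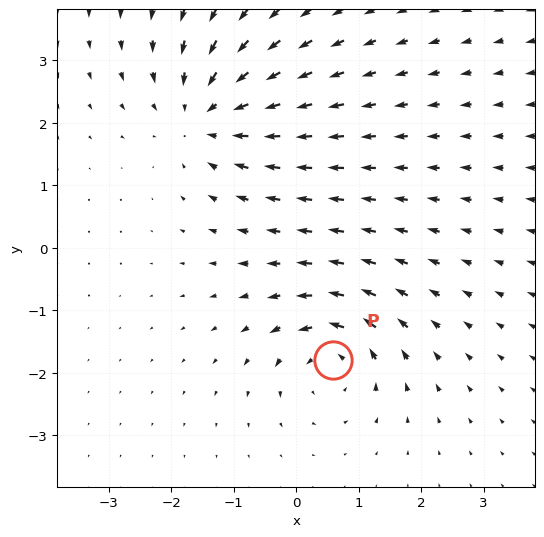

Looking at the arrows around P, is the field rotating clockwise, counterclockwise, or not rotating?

Near P at (0.6, -1.8) the arrows circulate counterclockwise. The curl (z-component) there is about +4; positive curl means counterclockwise rotation.

counterclockwise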